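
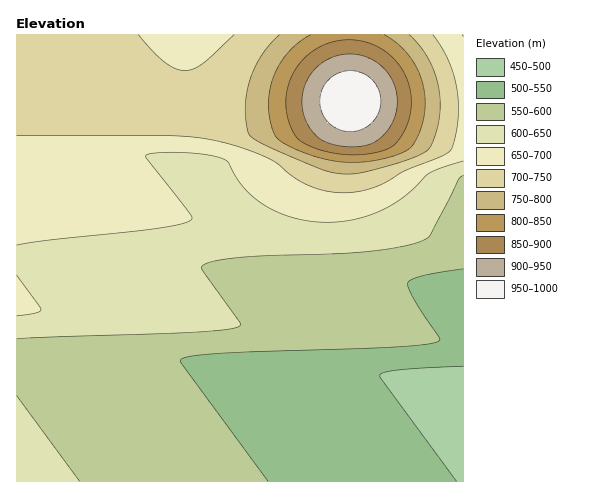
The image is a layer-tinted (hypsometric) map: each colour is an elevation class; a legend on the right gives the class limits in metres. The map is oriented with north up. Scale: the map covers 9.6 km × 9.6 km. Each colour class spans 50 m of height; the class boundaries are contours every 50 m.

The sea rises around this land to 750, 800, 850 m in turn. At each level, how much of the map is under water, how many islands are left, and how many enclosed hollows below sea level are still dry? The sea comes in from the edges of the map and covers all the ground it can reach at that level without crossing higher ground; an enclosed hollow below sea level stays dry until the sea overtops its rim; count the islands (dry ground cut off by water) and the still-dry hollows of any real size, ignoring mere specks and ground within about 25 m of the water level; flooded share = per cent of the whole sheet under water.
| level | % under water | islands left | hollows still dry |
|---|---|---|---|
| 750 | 89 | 0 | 0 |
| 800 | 92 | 0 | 0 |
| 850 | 94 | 1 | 0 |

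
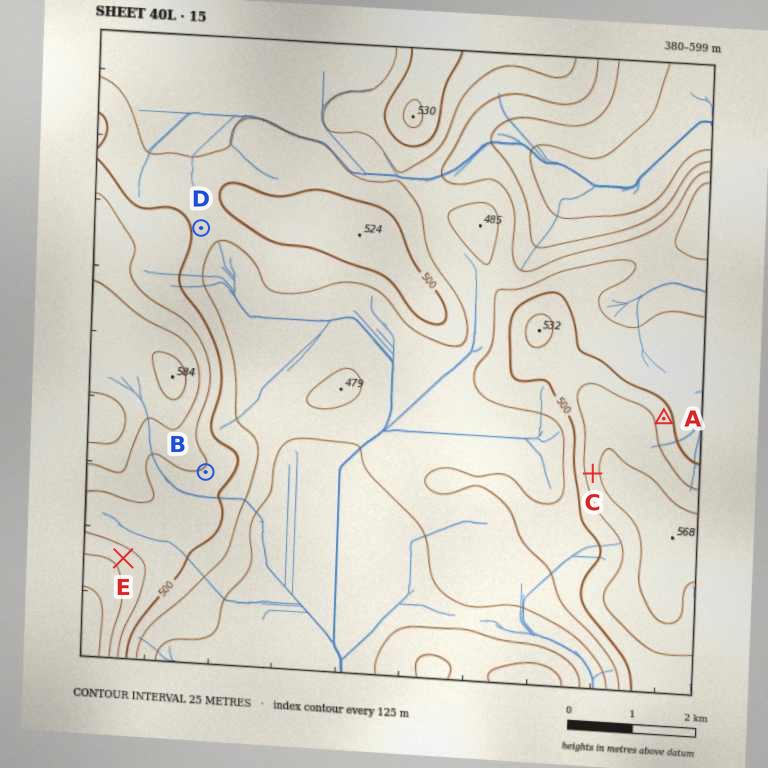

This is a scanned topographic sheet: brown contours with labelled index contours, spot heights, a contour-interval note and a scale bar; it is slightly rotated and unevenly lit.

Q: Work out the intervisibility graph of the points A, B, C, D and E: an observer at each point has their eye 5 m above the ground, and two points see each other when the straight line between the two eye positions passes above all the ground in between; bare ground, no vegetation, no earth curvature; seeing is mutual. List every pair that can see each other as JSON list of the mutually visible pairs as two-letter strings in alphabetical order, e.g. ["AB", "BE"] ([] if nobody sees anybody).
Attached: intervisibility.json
["BC", "BE", "CD", "CE"]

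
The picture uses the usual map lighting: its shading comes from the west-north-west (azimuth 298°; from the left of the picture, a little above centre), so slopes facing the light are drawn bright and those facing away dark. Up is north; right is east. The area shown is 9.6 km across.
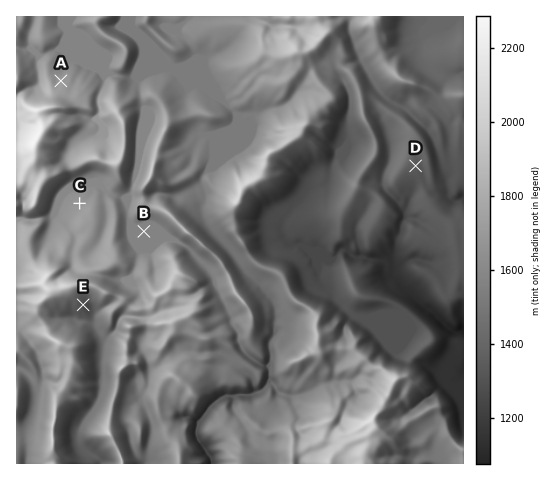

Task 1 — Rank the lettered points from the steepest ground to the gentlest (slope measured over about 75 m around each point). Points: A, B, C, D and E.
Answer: E A D C B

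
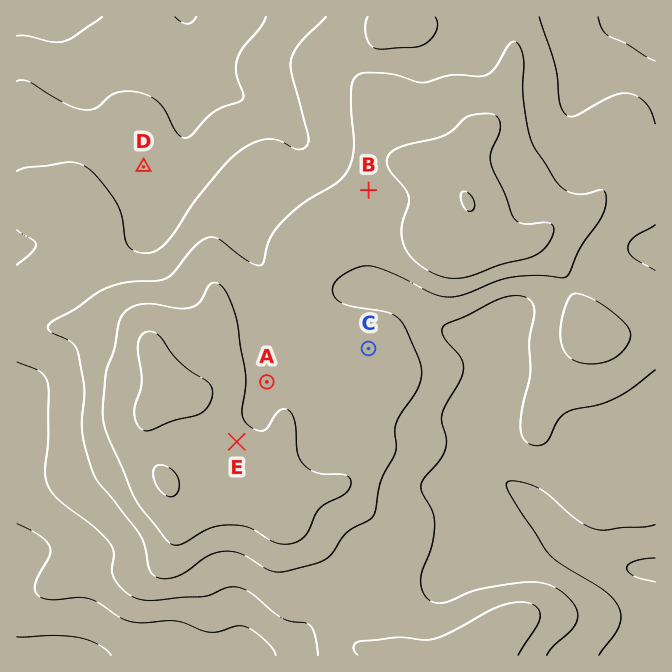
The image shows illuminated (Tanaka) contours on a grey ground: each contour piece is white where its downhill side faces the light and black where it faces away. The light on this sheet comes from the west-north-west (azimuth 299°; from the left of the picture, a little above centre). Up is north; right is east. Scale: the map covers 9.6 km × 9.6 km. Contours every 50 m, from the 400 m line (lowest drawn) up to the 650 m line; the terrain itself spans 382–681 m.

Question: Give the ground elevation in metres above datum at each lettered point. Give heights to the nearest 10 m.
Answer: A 600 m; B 570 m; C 590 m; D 470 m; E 620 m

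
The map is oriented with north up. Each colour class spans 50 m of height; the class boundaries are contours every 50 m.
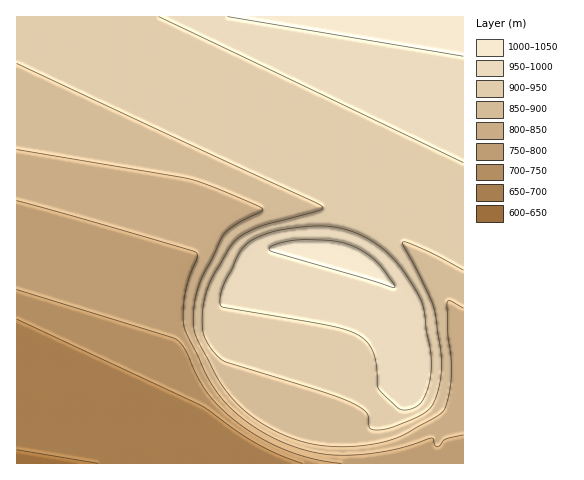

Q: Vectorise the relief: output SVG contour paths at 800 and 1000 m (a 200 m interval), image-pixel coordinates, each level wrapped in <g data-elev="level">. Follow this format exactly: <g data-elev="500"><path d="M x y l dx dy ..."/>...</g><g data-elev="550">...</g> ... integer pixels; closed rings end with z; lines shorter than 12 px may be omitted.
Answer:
<g data-elev="800"><path d="M17 201l179 52 1 5-8 21-5 20-1 21 3 12 22 45 13 21 22 21 27 17 18 9 19 6 19 3 18 1 23-1 23-4 41-12 2 1 2 6 3 2 8-8 17-4"/></g><g data-elev="1000"><path d="M392 287l3 0-1-2-18-23-13-11-16-7-17-3-30-1-20 3-7 2-4 4 5 3z"/><path d="M228 17l235 39"/></g>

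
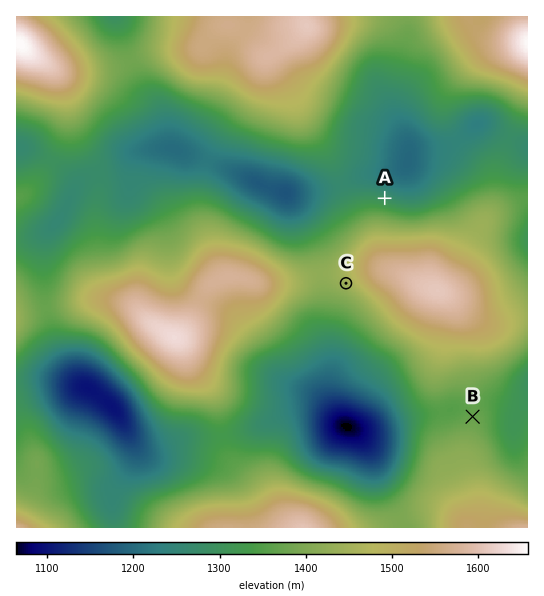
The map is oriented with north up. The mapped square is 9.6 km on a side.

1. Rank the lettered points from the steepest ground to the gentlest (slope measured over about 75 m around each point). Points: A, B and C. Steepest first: A C B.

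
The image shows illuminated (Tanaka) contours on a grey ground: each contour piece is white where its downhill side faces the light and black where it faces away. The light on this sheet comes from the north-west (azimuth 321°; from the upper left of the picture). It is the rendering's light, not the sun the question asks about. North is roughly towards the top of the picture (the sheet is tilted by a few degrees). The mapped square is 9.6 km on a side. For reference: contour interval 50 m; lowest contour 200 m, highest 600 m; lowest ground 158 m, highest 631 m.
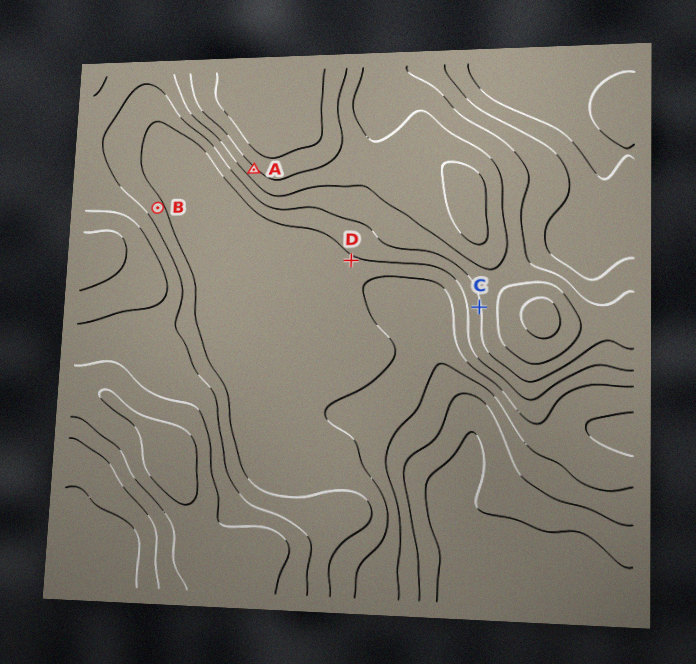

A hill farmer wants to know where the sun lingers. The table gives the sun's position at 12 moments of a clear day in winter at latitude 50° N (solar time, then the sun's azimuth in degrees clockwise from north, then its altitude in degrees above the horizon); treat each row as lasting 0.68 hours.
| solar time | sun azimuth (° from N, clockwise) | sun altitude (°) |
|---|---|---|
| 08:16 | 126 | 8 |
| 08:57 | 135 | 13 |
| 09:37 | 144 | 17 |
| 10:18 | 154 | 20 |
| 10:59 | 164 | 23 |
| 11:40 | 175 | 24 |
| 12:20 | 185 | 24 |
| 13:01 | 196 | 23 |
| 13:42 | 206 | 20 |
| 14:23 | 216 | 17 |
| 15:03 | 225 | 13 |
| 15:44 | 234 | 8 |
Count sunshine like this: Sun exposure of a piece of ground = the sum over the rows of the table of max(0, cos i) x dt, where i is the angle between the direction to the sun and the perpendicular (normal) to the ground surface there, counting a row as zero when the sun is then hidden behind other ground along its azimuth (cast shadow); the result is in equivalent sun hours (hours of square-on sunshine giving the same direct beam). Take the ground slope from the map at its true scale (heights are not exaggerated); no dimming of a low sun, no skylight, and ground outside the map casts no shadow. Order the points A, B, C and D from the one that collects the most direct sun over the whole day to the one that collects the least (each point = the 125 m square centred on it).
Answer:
A > D > C > B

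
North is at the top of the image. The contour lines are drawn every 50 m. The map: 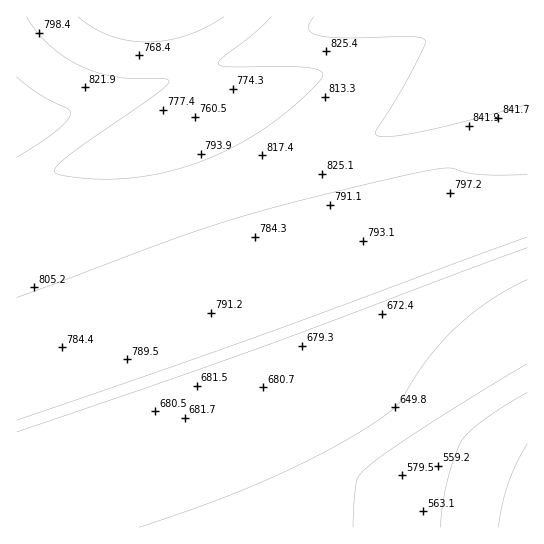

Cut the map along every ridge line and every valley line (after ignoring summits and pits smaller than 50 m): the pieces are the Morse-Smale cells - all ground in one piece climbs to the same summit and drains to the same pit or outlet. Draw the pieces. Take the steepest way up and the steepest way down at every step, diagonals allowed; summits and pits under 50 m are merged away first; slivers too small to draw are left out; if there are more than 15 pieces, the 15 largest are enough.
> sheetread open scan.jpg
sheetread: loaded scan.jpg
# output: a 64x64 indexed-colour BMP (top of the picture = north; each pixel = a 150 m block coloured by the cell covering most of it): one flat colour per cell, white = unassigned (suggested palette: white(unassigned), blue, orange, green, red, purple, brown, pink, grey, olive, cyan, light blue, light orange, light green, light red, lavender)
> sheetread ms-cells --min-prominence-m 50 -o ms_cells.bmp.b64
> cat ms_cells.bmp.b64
<image width="64" height="64" href="data:image/bmp;base64,Qk12CAAAAAAAAHYAAAAoAAAAQAAAAEAAAAABAAQAAAAAAAAIAAATCwAAEwsAABAAAAAAAAAA////ALR3HwAOf/8ALKAsACgn1gC9Z5QAS1aMAMJ34wB/f38AIr28AM++FwDox64AeLv/AIrfmACWmP8A1bDFABERERERERERERERERERERERERERERERERERERERERERERERERERERERERERERERERERERERERERERERERERERERERERERERERERERERERERERERERERERERERERERERERERERERERERERERERERERERERERERERERERERERERERERERERERERERERERERERERERERERERERERERERERERERERERERERERERERERERERERERERERERERERERERERERERERERERERERERERERERERERERERERERERERERERERERERERERERERERERERERERERERERERERERERERERERERERERERERERERERERERERERERERERERERERERERERERERERERERERERERERERERERERERERERERERERERERERERERERERERERERERERERERERERERERERERERERERERERERERERERERERERERERERERERERERERERERERERERERERERERERERERERERERERERERERERERERERERERERERERERERERERERERERERERERERERERERERERERERERERERERERERERERERERERERERERERERERERERERERERERERERERERERERERERERERERERERERERERERERERERERERERERERERERERERERERERERERERERERERERERERERERERERERERERERERERERERERERERERERERERERERERERERERERERERERERERERERERERERERERERERERERERERERERERERERERERERERERERERERERERERERERERERERERERERERERERERERERERERERERERERERERERERERERERERERERERERERERERERERERERERERERERERERERERERERERERERERERERERERERERERERERERERERERERERERERERERERERERERERERERERERERERERERERERERERERERERERERERERERERERERERERERERERERERERERERERERERERERERERERERERERERERERERERERERERERERERERERERERERERERERERERERERERERERERERERERERERERERERERERERERERERERERERERERERERERERERERERERERERERERERERERERERERERERERERERERERERERERERERERERERERERERERERERERERERERERERERERERERERERERERERERERERERERERERERERERERERERERERERERERERERERERERERERERERERERERERERERERERERERERERERERERERERERERERERERERERERERERERERERERERERERERERERERERERERERERERERERERERERERERERERERERERERIiEREREREREREREREREREREREREREREREREREREREREiIiIRERERERERERERERERERERERERERERERERERERESIiIiIiERERERERERERERERERERERERERERERERERERIiIiIiIiIREREREREREREREREREREREREREREREREREiIiIiIiIiIhERERERERERERERERERERERERERERERESIiIiIiIiIiIiERERERERERERERERERERERERERERERIiIiIiIiIiIiIiIREREREREREREREREREREREREREREiIiIiIiIiIiIiIiIRERERERERERERERERERERERERESIiIiIiIiIiIiIiIiIhERERERERERERERERERERERERMyIiIiIiIiIiIiIiIiIiEREREREREREREREREREREREzMzIiIiIiIiIiIiIiIiIiIRERERERERERERERERERETMzMzIiIiIiIiIiIiIiIiIiIRERERERERERERERERERMzMzMzMiIiIiIiIiIiIiIiIiIhEREREREREREREREREzMzMzMzMiIiIiIiIiIiIiIiIiIhERERERERERERERETMzMzMzMzMyIiIiIiIiIiIiIiIiIiERERERERERERERMzMzMzMzMzMyIiIiIiIiIiIiIiIiIiIREREREREREREzMzMzMzMzMzMzIiIiIiIiIiIiIiIiIiIRERERERERETMzMzMzMzMzMzMzMiIiIiIiIiIiIiIiIiIhERERERERMzMzMzMzMzMzMzMzIiIiIiIiIiIiIiIiIiIhEREREREzMzMzMzMzMzMzMzIiIiIiIiIiIiIiIiIiIiIiERERETMzMzMzMzMzMzMzMiIiIiIiIiIiIiIiIiIiIiIiERERMzMzMzMzMzMzMzMyIiIiIiIiIiIiIiIiIiIiIiIiEREzMzMzMzMzMzMzMyIiIiIiIiIiIiIiIiIiIiIiIiIiITMzMzMzMzMzMzMzIiIiIiIiIiIiIiIiIiIiIiIiIiIiMzMzMzMzMzMzMzMiIiIiIiIiIiIiIiIiIiIiIiIiIiIzMzMzMzMzMzMzMiIiIiIiIiIiIiIiIiIiIiIiIiIiIjMzMzMzMzMzMzMyIiIiIiIiIiIiIiIiIiIiIiIiIiIiMzMzMzMzMzMzMzIiIiIiIiIiIiIiIiIiIiIiIiIiIiIzMzMzMzMzMzMzIiIiIiIiIiIiIiIiIiIiIiIiIiIiIjMzMzMzMzMzMzMiIiIiIiIiIiIiIiIiIiIiIiIiIiIi"/>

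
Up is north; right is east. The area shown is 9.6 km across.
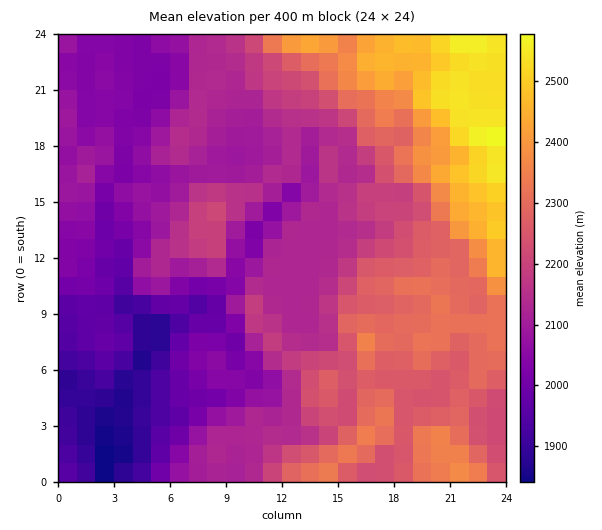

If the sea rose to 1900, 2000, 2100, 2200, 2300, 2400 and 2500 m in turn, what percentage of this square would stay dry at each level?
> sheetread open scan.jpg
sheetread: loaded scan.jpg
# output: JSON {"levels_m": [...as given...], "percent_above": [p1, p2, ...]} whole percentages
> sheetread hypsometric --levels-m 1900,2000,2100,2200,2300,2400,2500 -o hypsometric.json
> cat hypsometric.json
{"levels_m": [1900, 2000, 2100, 2200, 2300, 2400, 2500], "percent_above": [96, 86, 65, 40, 21, 10, 5]}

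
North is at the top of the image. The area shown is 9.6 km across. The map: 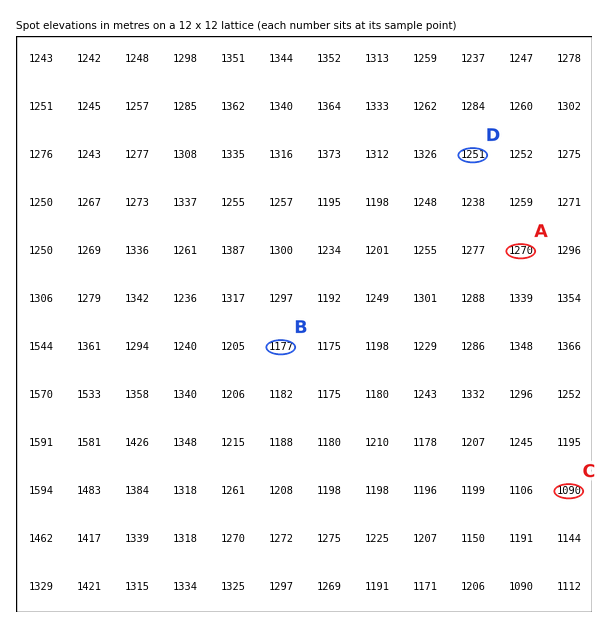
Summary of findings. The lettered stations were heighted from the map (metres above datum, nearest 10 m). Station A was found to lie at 1270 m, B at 1180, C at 1090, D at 1250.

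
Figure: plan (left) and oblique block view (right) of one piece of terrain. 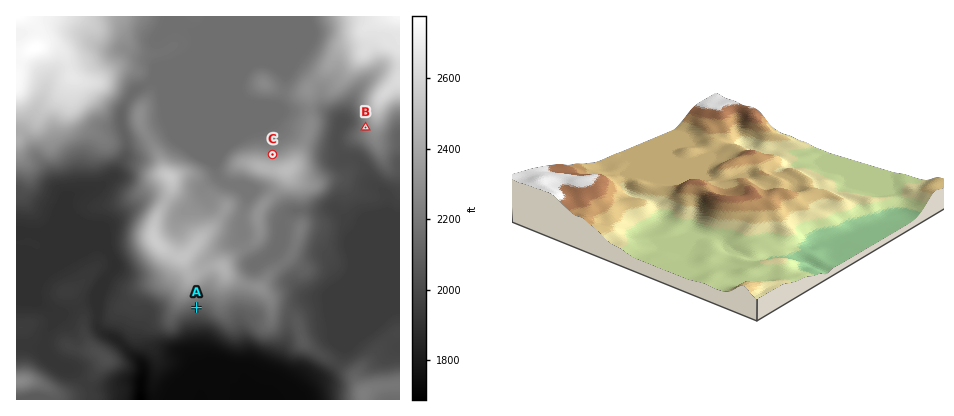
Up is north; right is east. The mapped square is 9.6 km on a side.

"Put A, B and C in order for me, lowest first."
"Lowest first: A B C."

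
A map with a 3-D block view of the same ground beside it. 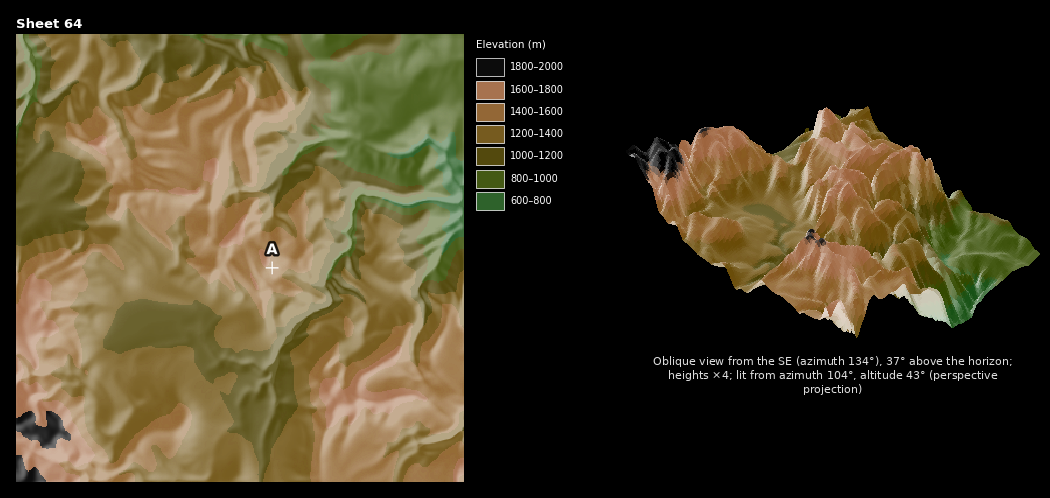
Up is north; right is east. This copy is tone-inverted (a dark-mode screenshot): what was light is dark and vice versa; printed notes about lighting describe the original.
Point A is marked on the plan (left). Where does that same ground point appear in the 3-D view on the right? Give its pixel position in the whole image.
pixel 846 198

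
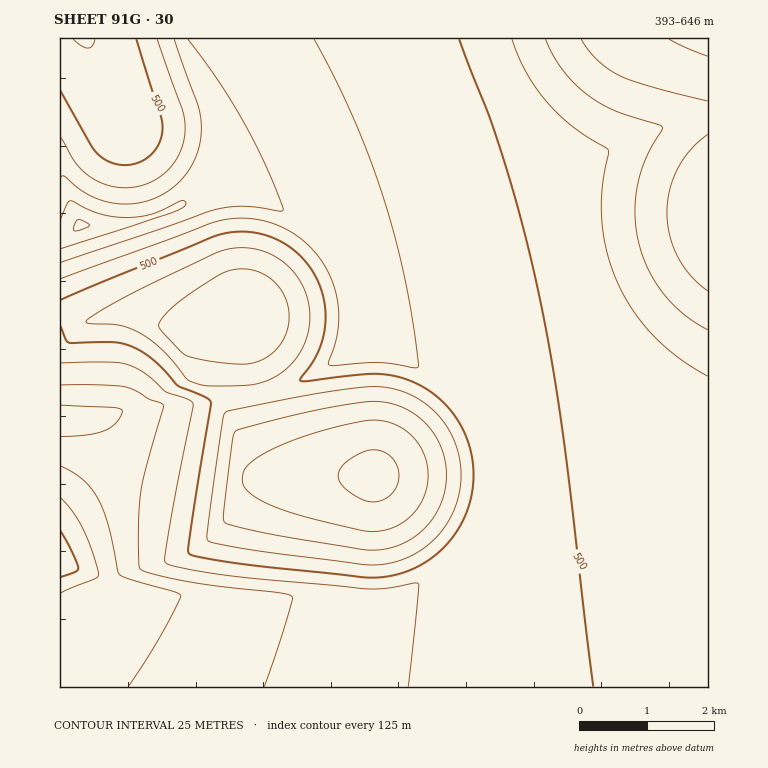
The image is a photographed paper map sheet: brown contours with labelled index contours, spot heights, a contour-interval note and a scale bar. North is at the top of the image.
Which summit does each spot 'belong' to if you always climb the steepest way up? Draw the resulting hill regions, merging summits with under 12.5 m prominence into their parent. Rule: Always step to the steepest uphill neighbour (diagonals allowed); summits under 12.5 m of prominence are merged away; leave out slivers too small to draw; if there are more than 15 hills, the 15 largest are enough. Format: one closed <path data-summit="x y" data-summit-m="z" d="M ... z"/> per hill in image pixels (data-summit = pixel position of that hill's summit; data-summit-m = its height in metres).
<path data-summit="79 225" data-summit-m="603" d="M708 38l-648 0 0 273 7 3 10 8 9 0 28-6 17 0 43 11 28-1 39-9 4 13 14 83 7 23 12 24 7 8 15 6 78 2 27-3 115-5 93-12 91-19 4-2z"/><path data-summit="60 561" data-summit-m="646" d="M64 312l-4 1 0 374 648 0 0-251-95 20-93 12-115 5-27 3-78-2-15-6-7-8-12-24-7-23-14-83-4-13-39 9-28 1-43-11-17 0-28 6-9 0z"/>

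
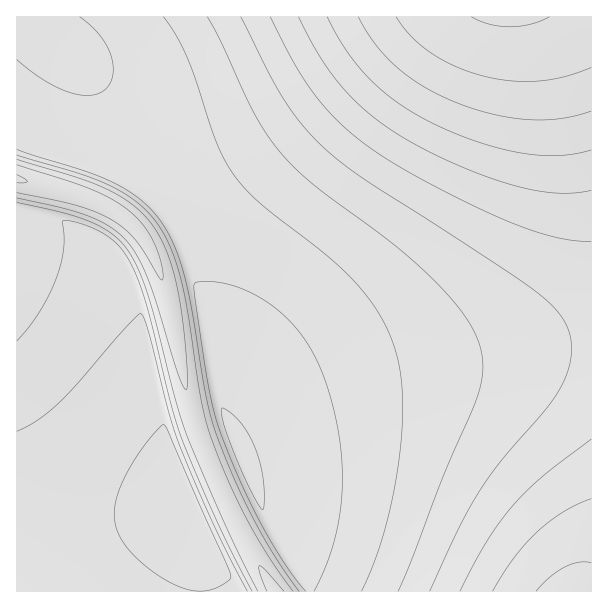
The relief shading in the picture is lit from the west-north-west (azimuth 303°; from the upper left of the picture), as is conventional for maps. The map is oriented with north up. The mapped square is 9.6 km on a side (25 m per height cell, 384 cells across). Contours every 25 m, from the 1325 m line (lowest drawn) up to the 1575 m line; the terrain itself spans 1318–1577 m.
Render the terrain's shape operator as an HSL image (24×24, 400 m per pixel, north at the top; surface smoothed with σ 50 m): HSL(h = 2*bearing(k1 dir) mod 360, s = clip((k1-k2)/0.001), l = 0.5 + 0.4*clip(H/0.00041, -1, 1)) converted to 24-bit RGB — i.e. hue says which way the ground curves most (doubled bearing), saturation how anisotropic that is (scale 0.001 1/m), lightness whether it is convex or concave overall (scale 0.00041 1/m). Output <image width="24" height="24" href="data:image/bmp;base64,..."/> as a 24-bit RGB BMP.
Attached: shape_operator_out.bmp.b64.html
<image width="24" height="24" href="data:image/bmp;base64,Qk32BgAAAAAAADYAAAAoAAAAGAAAABgAAAABABgAAAAAAMAGAAATCwAAEwsAAAAAAAAAAAAAg4N6goJ7gYB7gH98gH58f319fn1+fX1+dk14tgC8zP/OkwCIeVN2e359e359e359fH99fYB+gIF/goOAhYSBh4WCiYWCi4WCgYN7gYJ7gYF8gIB8f399f359fn1+fX1+MgM2z/7Ngv6BQw1DfH5+fH59e359e359fH9+fYB+foJ+gIN/g4SAhoWBiIWCioSBgYJ7gIJ8gIF8f4B9f399fn5+fn5+bkV2uQDg0f/MUwBZe3R+fH5+fH5+fH5+e39+e4B+fIF+fYJ+foN+gYR/hIWAhoSBiIOAgIJ8f4J8f4F9f4B9fn99fn9+fX5+LAQ21f7Ngv1tSBRQfX1+fX5+fH5+fH9+e39+e4B+fIF9fIJ9fYN9f4N+goR/hYSAhoJ/f4J9f4F9f4F9foB9fn99fX9+dWJ9gACq1//MVQBqe3V+fX1+fX5+fX9+fH9+fIB+fIF+e4J9fIJ9fIJ9foN9gIN+g4N/hYF+f4J9f4F9foF9foB9fX9+fX9+MgtCw/yvxf2zLwk8fX1+fX5+fX5/fX9/fX9+fIB+fIF+fIJ9fIJ8fIJ8fYJ8f4J9goJ9g4B+f4J+f4F+foF+foB+fn9+fH1/PAJk3v/MeQCvcl18fX1+fX5/fn9/fn9/fYB/fYB+fIF+fIF9fIF8fIF8fYF8foF8gIF8gX99f4J/f4F/foB+foB/fn9/a2B9XQDN5f/MJARBfH1+fX5/fX5/fn9/foB/foB/foF+fYF9fIF9fIF8fIF7fYB7foB7f4B7gIB8f4J/f4F/f4B/f4B/fn9/Nx5fw/xs5/3JHAg4fX1/fX5/fX9/fn9/foB/foB/foB+foF9foB9foB8foB8foB7foB7fn97fn97gIGAf4GAf4CAf3+Afn5/GQc47P3Otv9EQClofX5/fX5/fX9/fn9/fn9+foB+f4B+f4B9f4B9f4B8f4B8foB7foB7foB7fYB7gIGBgICBf3+Af3+Afn6AHgVH7P/MQwDEbGR+fX5/fX5/fX9/fn9+fn9+fn9+f4B+gIB9gIB9gIB8f4B8f4B7foB7foB7fYB7gIGBf4CBf3+Bf36BfXqANgB86v/MMAB7e3t/fX1/fX5/fn9/fn9+fn9+f399f399gH99gH98gH98gIB8gIB8f4B7foF7fYF7f4CCf3+Bf3+Bf36BY0Z5tPEA5f7NIgVCfX2AfX1/fn5/fn5+fn5+f359f399f399gH98gH98gH98gIB8gIB8gIF8f4F7fYJ7f3+Cf3+Cf36CgH6CJwUu1P7FtvqSPBRXfn2Afn1/f31/f31+fn19f359f358f358gH58gH58gH98gYB8gYF8gIF8f4J8foN7f3+Cf36CgnuBURckAL5RzP/NgACZemyBf32BgH2AgH1/f31+f319f318f318f317gH57gH57gH97gYF8gYJ8gYJ8gIN8f4R7akopNx0HXhwANO7/zP/xePqyWBBPgHyCgXyBgXyBgHx/gHx+gHx8gHx7f3x7gH17gH57gH97gYB7gYF8gYJ8gYN8gYN8gIR8TqD/zeX+zOr/zfP+/xA4TgkjgnqCgXyCgnuCgnuBgXt/gXt+gXt9gHt7gHx7gH17gH57gYB8gYF8gYJ8gYN9gYN9gYR9gYV8zeX+T5z+qEUARhUEczg1gXyCgXuCgnuCgnuBgnuAgnt/gnt+gnt+gXt9gXx8gX18gX99gYF9gYJ9gYJ+gYN+gYR+gYR+goR+Nh0HaEcof3NvgHyAgHyBgHuBgXuBgXqBgnqAgnqAgnp/gnt/gnt+gnx+gn1+gn5+goB+goJ/gYJ/gYN/gYN/gYR/gYR/goR/f32Af3yAf3x/gHyAgHuAgHuAgHqAgXqAgXqAgnqAgnp/g3t/g3x/g31/g35/g39/g4GAgoOAgYOAgYOAgYSAgYSAgYSAgoSAf3x+f3x+f3t+f3t+f3t+f3p+f3p+gHl/gHl/gXp/gnuAg3yAg32Ag36Ag3+Bg4GBg4OCgoOCgoSCgYSCgYSCgYSCgYOBgoOCf3t9fnt9fnt8fnp8fnp8fnp9fnp9f3l+f3p+gHp/gXuAgn2Ag36Bg3+ChIGChIKDhISDg4SEg4WEgoWEgoWEgoSEgoSEgoKDf3p7fnp7fnp7fnp7fXp7fXl7fXl8fnp9fnp+f3t/gH2AgX6Bgn+Cg4GDhIOEhYSFhIWFhIaGg4aGg4WGgoWFgoSFgoKEgoGEf3l6fnl5fnl5fXl5fXl5fXl6fHp6fHp8fXt9fnx+f35/gH+BgYGCgoKEg4SFhIaGhYeHhIaHg4aHg4WHgoSHgoOGgoGGgoGF"/>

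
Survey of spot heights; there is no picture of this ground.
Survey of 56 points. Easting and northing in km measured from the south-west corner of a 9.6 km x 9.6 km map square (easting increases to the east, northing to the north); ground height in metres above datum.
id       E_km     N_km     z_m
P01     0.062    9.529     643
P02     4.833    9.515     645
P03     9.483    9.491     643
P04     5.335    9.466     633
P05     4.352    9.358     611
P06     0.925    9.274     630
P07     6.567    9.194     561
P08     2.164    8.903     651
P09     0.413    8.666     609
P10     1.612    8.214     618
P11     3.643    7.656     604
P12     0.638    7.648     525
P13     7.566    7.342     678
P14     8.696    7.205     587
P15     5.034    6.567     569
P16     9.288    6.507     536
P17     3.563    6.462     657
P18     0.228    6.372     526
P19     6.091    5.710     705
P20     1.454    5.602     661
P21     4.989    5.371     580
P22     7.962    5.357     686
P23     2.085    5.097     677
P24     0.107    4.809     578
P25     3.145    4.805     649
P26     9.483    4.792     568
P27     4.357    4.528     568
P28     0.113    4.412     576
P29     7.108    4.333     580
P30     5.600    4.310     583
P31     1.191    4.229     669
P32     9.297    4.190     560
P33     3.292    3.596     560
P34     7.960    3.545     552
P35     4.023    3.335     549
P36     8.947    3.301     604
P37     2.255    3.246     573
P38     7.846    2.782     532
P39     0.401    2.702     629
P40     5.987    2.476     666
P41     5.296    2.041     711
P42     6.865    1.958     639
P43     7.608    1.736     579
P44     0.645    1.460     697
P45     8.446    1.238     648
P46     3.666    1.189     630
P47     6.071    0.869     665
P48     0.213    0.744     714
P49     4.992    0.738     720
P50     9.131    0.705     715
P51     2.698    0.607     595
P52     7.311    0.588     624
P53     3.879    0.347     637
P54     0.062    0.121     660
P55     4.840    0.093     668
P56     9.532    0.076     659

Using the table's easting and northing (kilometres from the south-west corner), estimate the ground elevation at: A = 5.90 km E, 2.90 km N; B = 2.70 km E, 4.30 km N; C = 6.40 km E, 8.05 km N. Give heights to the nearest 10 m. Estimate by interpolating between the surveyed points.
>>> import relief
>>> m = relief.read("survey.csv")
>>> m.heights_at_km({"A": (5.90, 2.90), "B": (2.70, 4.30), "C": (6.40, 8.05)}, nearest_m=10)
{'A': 630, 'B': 640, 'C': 560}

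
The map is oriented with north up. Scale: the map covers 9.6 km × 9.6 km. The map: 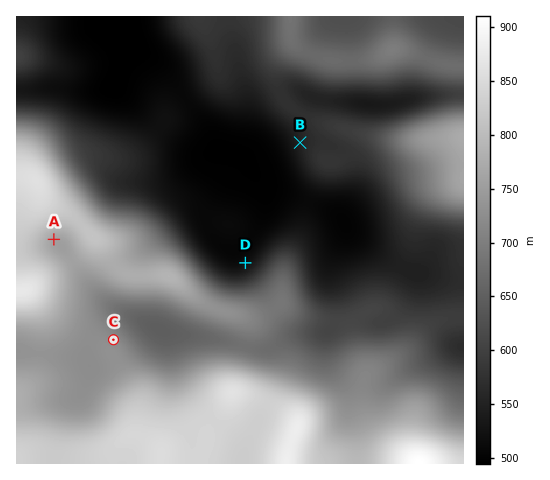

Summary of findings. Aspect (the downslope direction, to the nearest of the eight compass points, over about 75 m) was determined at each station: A SE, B W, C NE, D NW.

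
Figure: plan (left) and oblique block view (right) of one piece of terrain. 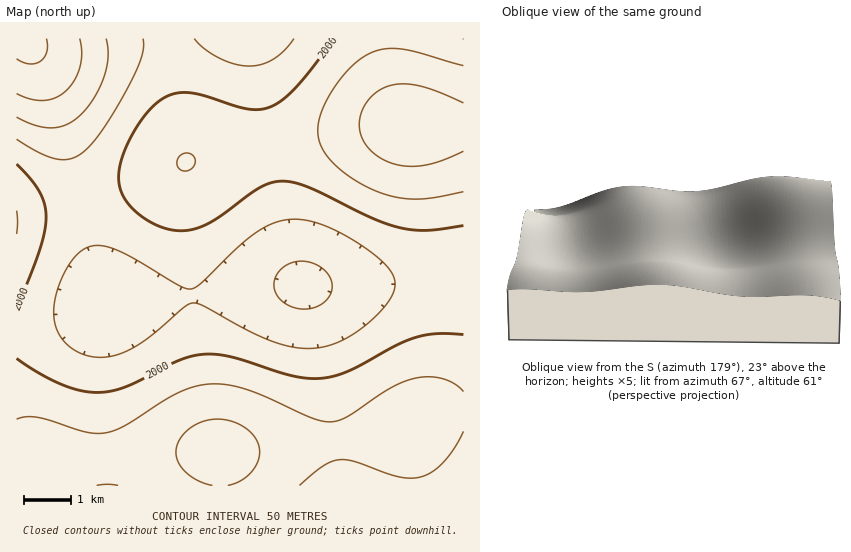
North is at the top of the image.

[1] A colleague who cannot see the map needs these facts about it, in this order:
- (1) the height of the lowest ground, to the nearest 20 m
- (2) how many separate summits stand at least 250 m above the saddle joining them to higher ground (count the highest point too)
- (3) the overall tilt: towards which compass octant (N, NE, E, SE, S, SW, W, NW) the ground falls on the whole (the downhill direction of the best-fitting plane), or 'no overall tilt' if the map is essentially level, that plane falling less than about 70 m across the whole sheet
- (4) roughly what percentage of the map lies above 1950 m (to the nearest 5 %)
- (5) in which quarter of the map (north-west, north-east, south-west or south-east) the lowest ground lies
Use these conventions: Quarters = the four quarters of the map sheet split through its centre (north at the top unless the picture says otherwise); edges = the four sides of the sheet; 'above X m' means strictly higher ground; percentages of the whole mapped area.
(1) About 1780 m is the lowest elevation on the sheet.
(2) There is 1 summit with 250 m or more of prominence.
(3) On the whole the ground falls towards the north-west.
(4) About 80 % of the map lies above 1950 m.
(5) The lowest ground is in the north-west quarter.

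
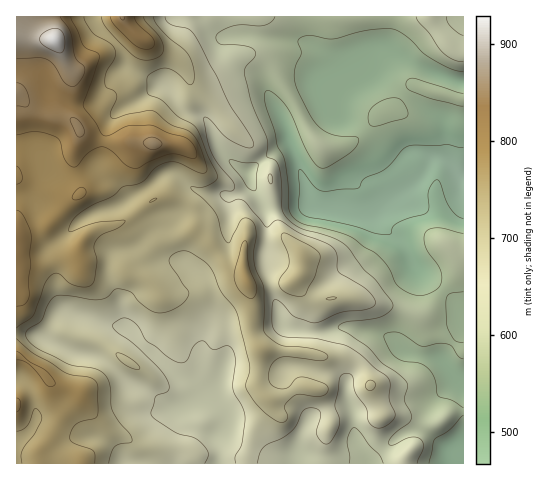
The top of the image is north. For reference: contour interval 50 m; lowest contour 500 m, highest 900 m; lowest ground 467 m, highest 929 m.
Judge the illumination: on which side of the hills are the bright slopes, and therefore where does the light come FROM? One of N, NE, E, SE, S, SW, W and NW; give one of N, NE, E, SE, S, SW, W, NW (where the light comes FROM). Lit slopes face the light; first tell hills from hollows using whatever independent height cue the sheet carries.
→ NW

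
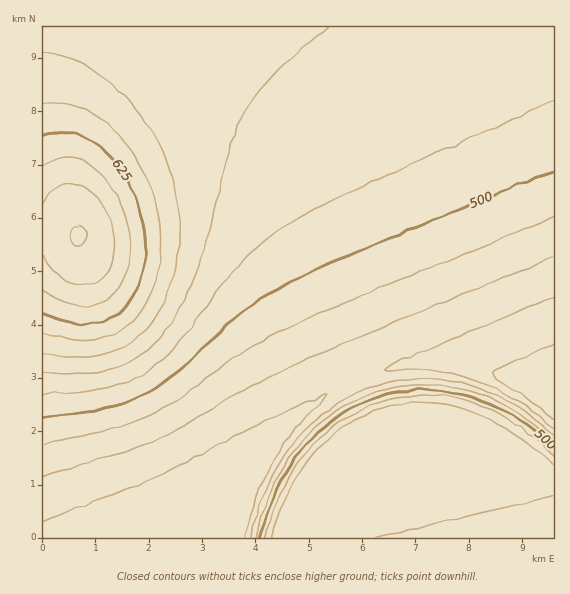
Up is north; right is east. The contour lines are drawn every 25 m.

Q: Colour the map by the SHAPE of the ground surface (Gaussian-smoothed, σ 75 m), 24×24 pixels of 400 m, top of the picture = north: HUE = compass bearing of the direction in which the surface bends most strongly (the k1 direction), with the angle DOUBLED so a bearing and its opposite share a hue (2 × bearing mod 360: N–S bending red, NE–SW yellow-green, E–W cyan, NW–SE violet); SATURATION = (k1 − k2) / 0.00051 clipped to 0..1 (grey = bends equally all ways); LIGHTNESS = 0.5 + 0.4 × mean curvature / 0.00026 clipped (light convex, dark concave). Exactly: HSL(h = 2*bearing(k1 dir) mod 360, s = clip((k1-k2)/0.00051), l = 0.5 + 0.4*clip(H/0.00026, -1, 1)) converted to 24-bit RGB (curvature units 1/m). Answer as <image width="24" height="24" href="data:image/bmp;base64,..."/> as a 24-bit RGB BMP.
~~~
<image width="24" height="24" href="data:image/bmp;base64,Qk32BgAAAAAAADYAAAAoAAAAGAAAABgAAAABABgAAAAAAMAGAAATCwAAEwsAAAAAAAAAAAAAfIB3e4B2e4B2e4F2eoF1eoF1eYF1eYF2YXd/ABcz7M6d7cabe4F3e4B3e4B4e4B4e4B5fIB5fIB6fIB6fYB7fYB8fYB8foB9fYB4fIB3fIB2e4F2e4F1eoF1eYF1eYF1c4B0ACEzO77M/9rMiod2eoB2eoB3eoB3e4B3e4B4e4B4e4B5fIB5fIB6fIB6fYB7f4B4foB3foF2fYF2e4J1eoJ1eIF1eIF1eIB2HWBsAFZf/NPP3IuNe4F2eoB2eoB2eoB2eoB3eoB3eoB3e4B4e4B4e4B5eJx6gIB4gYF3gIF2foJ1fIN1eYN1d4J1d4F2eIB2aIB5ADMwNMea/8zZuX2TeoF2eoB2eoB2eoB2eoB2eoB2eoB3eoB3do98xP3XgX14gX92goJ1gIR1fIV0eIR0dYN1doF3d4B4eIB4NXpoADMh0Zpp/8zs0onFhYV4eoB2eoB2eoB2eoF2eYF2d6idyf7utfTTgnt2g311hYR1gYd0e4d0dYZ0dYR4doJ7eIB7eX96eIB5HXBHADMTSclT/M/6883+upThioC+fYi4hqnRsuP3zP3/kOHLcwckhHd1hX11iIZ1g4t0eot0dIl2dIV8doJ/eIB/en9+e398eYB6LHk+ADMEF4EJl85izLHu2NH60NX7wtX1iMbcqkwnNAEAUQcSh3R1iX11jYx2hJB2eI91c4x8c4eCdIOEd3+Ben+AfH9/fX99fX98YoJhIGQPFDMAIjgATFwAZF8ASDQAMxoARRYBe0g7fYB0i3V5jYB4kZJ7hZZ6d5R5dI6DcYiJcn+FdnyDeX2BfH6Afn+Afn9/fn9+foB9eYFycIFQcHw1engwf3JBgXljfYB3e4B4e4B4jnd/koZ+lJmBh5x/e5eCdJCMb4KKcHqHdHiEeXqDfHyCfn6Bf3+Af3+Af4B/f4B/f4B+foB9foB9foB8fYB7fYB7fIB6fIB5knyHl4+Gl6CJiaGGfpmLc42RbXqMbnOIc3SGeHiEfHuDfn2CgH6CgH+BgH+BgH+AgH+AgIB/f4B/f4B+foB9foB9foB8fYB7lYSOnZuOm6eQjKSMgZmUcoKRanCMbG2Jc3KHeXeFfXuEf32DgH6DgX+DgX+CgX+CgX+BgX+BgH+AgH+AgIB/f4B/f4B+foB9loyToKOVnqyVkKSRg5KWcHSRamiMb2uJdnGHe3eFfnuFgH2EgX6EgX6DgX+Dgn+DgX+DgX+CgX+CgX+BgX+BgH+AgH+AgIB/mJKVoamYoa2Yk5+TgoOTdGyQcWeMdGuJeXKHfHeGf3uFgH2EgX6Egn6Egn+Egn+Egn+Dgn+Dgn+Dgn+DgX+CgX+CgX+BgX+BkpySoKuWoquWmZmRh3yRe2mPd2aLeWyIfHOGfniFgHuFgX2EgX6Egn6Egn+Egn+Egn+Egn+Egn+Egn+Dgn+Dgn+Dgn+DgX+CkJ+On6uRo6aQloiIjnSQgmeNfWeKfW6HfnSGf3mFgHyEgX2EgX6Egn6Egn+Egn+Egn+Egn+Egn+Egn+Egn+Egn+Egn+Dgn+DjaCHnaeKoJ2IlH2Bjm2KhmeLgWmIgHCGgHaFgHqEgXyDgX2DgX6Dgn+Dgn+Dgn+Egn+Egn+Egn+Egn+Egn+Egn+Egn+Egn+Ei56Am6KBmpF+kXR5jGqCiGiHhG2GgnOFgXiEgXuDgX2DgX6DgX6DgX+Dgn+Dgn+Dgn+Dgn+Dgn+Egn+Egn+Egn+Egn+Egn+EiZp6mZt6lYV2jm90iWp9hmuChHCEg3aDgnqDgXyCgX2CgX6CgX+CgX+CgX+CgX+Dgn+Dgn+Dgn+Dgn+Dgn+Dgn+Egn+Egn+EiJV1lZN1kH5xim5xhmx5hG9+g3SBgniBgnuCgX2CgX6BgX6CgX+CgX+CgX+CgX+CgX+CgX+CgX+Dgn+Dgn+Dgn+Dgn+Dgn+EiJBzj4tyi3pwh29yhHB5g3N9gnd/gXuAgX2AgX6BgX6BgX+BgX+BgX+BgX+BgX+CgX+CgX+CgX+CgX+CgX+CgX+Dgn+Dgn+Dh4t0ioRzh3hyhHJ0g3R5gnd8gXp+gXx/gX6AgX6AgH+BgH+BgH+BgH+BgH+BgH+BgX+BgX+BgX+CgX+CgX+CgX+CgX+CgX+DhYd2hoF1hHl1gnZ2gXh6gXp9gHx+gH1/gH6AgH+AgH+AgH+AgH+AgH+AgH+BgH+BgH+BgH+BgH+BgX+BgX+BgX+CgX+CgX+ChIR4g394gnt4gXl5gXt8gHx+gH1/gH5/gH9/gH+AgH+AgH+AgH+AgH+AgH+AgH+AgH+AgH+BgH+BgH+BgH+BgH+BgX+BgX+B"/>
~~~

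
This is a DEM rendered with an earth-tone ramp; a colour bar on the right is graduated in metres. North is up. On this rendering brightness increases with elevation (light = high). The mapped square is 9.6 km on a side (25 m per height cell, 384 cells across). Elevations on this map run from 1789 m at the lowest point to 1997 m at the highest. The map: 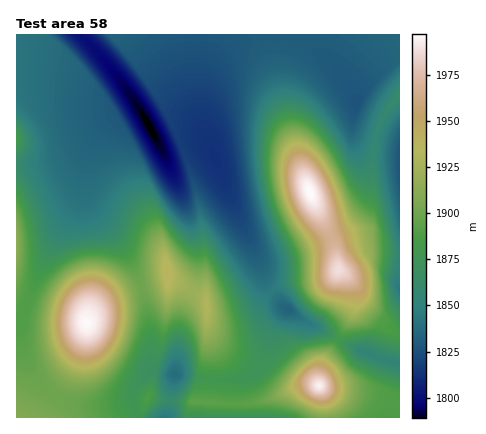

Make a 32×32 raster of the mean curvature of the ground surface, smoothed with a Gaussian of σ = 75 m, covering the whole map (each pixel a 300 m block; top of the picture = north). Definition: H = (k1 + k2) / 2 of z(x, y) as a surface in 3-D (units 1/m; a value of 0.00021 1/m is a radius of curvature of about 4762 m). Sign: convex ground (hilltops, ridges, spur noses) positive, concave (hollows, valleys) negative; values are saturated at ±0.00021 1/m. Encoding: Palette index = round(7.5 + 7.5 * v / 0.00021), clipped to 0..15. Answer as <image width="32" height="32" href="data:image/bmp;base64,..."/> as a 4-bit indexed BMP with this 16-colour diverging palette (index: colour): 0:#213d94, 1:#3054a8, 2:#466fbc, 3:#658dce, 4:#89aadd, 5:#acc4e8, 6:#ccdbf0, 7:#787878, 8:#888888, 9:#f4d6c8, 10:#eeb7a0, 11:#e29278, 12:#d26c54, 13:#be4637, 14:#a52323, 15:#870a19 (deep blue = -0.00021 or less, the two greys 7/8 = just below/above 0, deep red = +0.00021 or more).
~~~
<image width="32" height="32" href="data:image/bmp;base64,Qk12AgAAAAAAAHYAAAAoAAAAIAAAACAAAAABAAQAAAAAAAACAAATCwAAEwsAABAAAAAAAAAAlD0hAKhUMAC8b0YAzo1lAN2qiQDoxKwA8NvMAHh4eACIiIgAyNb0AKC37gB4kuIAVGzSADdGvgAjI6UAGQqHAIh3d3d3xiXImqmHZGiHd3eHd3d3dc6I/Mu7zIi/t3d4d3ZndmV+Mql3dmjM/9h5qndmeHdmWgBJVlVFfP+4mHd2Z4qYZVtSTYiHdEfPpFUydmisynVYgj6Yh3dWm5MBV2VpzdyVRqI+qYd3lkVjVYpladzNpkWzTbh3eXYAW4icZGrcvKY1xF3IdoUxI2vHemRZzLymRdZ9yHaFBIqHy4ZkWL3MlUbnjLdmd0bOqc5xZUaryoVH+YumZmZ4rv3eQGVVeahlWPlqlmZlRXz+yzRmVWd3VWn4WoZmVUVp6Xh1ZmZmZlZ69kt2ZlVWechahmZmZmZni9Q7dmVVaKqpjJRmZ3Zmd42jPGZlVXrMtnuEZmd3d3iOY0tmZVac7rVZhWZ3d3d4nkJ6ZmVWrv6lSYVmd3d3eKsyuGZVV7/9k0mFZnd3d3jGI8d2VWjP+3NKhVZ3d3d40ye3dmVpztpiWoV3d3d3e4Irh3Zmec24Y1uFh3d3d41CXHd2Znm7l1NaplZ3d3e4Irl3d2Z5qoZlWMdWd3d50yXXd3d3iJh2ZkfJd3d3jWI8l3d3d4iIdmdWjXd3eLkyfHd3d3eIh3d3dXl3d3rDJNh3d3d3d3d3d3dXd3itQjyXd3d3d3d3d3d4dYeK1COrh3d3d3d3d3d3iIeIrUIoyHd3d3d3d3d3eIiI"/>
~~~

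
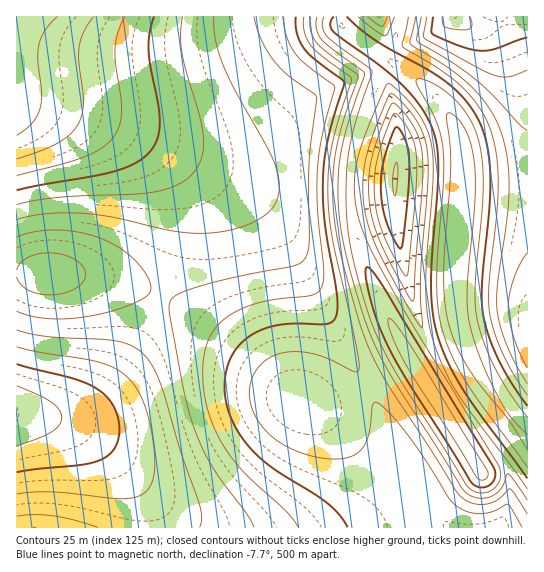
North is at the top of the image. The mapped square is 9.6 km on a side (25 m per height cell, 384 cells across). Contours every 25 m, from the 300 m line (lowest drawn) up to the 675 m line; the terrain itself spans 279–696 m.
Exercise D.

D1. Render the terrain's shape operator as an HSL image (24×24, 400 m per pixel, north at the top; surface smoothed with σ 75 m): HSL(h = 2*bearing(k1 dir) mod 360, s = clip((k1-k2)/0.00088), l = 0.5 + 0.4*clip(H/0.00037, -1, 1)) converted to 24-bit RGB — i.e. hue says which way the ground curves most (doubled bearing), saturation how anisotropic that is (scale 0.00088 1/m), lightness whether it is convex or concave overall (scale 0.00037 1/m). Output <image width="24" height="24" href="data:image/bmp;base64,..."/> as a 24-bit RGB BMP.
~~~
<image width="24" height="24" href="data:image/bmp;base64,Qk32BgAAAAAAADYAAAAoAAAAGAAAABgAAAABABgAAAAAAMAGAAATCwAAEwsAAAAAAAAAAAAAiYaHh4OHhoCFhHyDgnmAgHV8f3J5gHF0gHBxgHJwgHZwgHpxgYBzf4J1fYN2fYV4fYZ7f4d9gIV/gnR8h0tSjm8vNG0sZTZoh4SAhX5+hXt+hHh9g3V8gXJ7gXB6gnB3gnF1g3N0g3d1g353goR4foV5e4Z5eYh5eoh8fId9e36BfFF7liJs6qByFOddFA48hYJ6hHx4g3d3gnR4gXJ5gXB6gnB7g3F6hHR6hXd6hXt6hoN9g4d+foh8e4l9e4p+e4l/e4V/fGh9ay5ph0OF2fXWlG3+LA5ig4BzgXpzgHZzf3Jzf3F2f3B5gXF8g3R9hXd+h3t/h4CAiYiDhYqDgYuCfouDfYuDfIiCeHWAdUJ0aSpmjtyTzP/PMwAtftKegX5tgHpufndvfHRwfHFyfHJ4f3R8gneAhXyDh4GFiYaHiouIiI6IhY6Jgo2If4uHe4KFell8ZiVkVqiHzP/QVABEqye2t/TIgX5ofnxpfHpre3lueXdyeHV3eXd8fXuBgICFhISJiIqMjI+Pi5GPiJCQhY2OgYaKfmyEcjJxeTh3vfbCRf9NNQAvsfC9m+SsgoBpfn9qen1sdnxvc3tyc3x5dX9/eYOEfoeIgouMh4+Pi5GQjJGQio2PhoeMg3qJfkiAbCRrfsqFzP/QMwAxkt6UrfC0b6J1hINzfoJ0eIF0c4B1c4F6cYJ/coWDdoiGeouIf42Kg46LiI+Lio2KiIiKiIKJhWKHcSdylUqVzv3QiQCxnhSUwfS8gseBck1siId9f4Z9eoZ9d4aAdIeCcYeGcYmHdIuHd4yHe42HgI2GhIyFh4qGh4SFiHWHez9/cih1o+Khzv3PKwAzu+Glue2neIxjazxri4uIhIqJgIuKe4yLd4yLc4qLcouLc4yJdoyGeYuEfIqCgImAhYeChX6AgmCDZyVwp1Ol0v7NTAKuYAx33PK+qtOCZk1sZ0NwjY2SiY2ShIySf4uReoqPdoiOdIiMdYuKdomGeIiCeod+foZ8g4R9gXV9c0N6YiZsr+Ke2PzPHAAzsnFy7fXBr7tzT0JkX09zkJCcjI2bh4uZg4iWfoWTeYOPd4OMeIWJeIaFeYR/eYJ6fYJ5gH94fGZ7Xytrh0eO2v7NkNR7FwAztauG9vTBtLB5RkJwWFV8kJCcjYybioiZhoSWgX+Se3uOenyJen6Fe4CCe399fH95foB4fXl2blN3UiNon8t/3P/MWS1/EQIxsqaC9u/Cua+BQ0Z3VVd+jY2TjomTjYWSi4KQiH6Og3uKgHqHf3uDf3yAfnx8fn16f315e3N5WkF0Uy522vTAyPKmIAw5HhZXqZ179uzBwraJRkx6Uld+i4mJjIWKjIGKjH6JinuIiHmHhniEg3mBgXp+gHp7gHt6f3x5d3B7RjVxV0GJ7v3Orc9uEQcsKSxpoJRy9Ou9zMGRSlF+TlN+h4aAh35+iHt+iHh+iHd/h3Z/hXZ+hHd9gnh7gnl6gXp5gHx6cm98NjFwUEuW+v/MrrlaCggvLzVql5Fq8+u31MyZT1OCS05+g4J2g3x1hHd0hXNzhXN1hHN3hHV4g3Z4g3d4gnl5gnt6gX17cHB9MjlySlWW//nMu69bCQ4vLTBkio5k8fGx19afUVCGS0l/gH5tgHptgXdtgXVugnRvgnRxgnVzg3d1g3l3g3t5g316gn98dHh+OE13PlqK/OvP1rF7CBIsJiNJfI1d5POwytOgWE2KVEqAfnxsfnpsf3ltf3hvgHhxgXhzgXl1gnt3gnx5g356g4B8g4J9eYCAR2J7K1N27s+0+Na9BwksLyRBa7ZX0/a8sMObYkSNYk+DfXtzfntzfnt0f3t1f3t3gHx4gXx5gX17gn98g4B9g4J+hIR+foJ8WnR8JFNrwJJ0/93MFgAzSHaDkemkvvC+m32mcj2JdVmGfnx6fnx6fn17f318f318gH19gH59gX9+goB+g4F/hIN/hIJ+g3h3eWFhIUgvHFkn/t7NaQCNjebNv/XZmMOnkk2PgEOFgWmHfn2Bfn6Cfn6Cf36Cf36CgH+CgX+CgoCCg4CBg4GAhIKAg3x/hmV6hEVfej5MRGksZ9QEdNnrtvTnksa2kVt+gz5zhlmDhXmHfX6JfX6Jfn6Jf36JgH6IgX6Hgn+GhICFhYGEhYGChIGBgXaEflGMrzqnrnqcntvMufbtWetaMKQMcF9BfEBdgFFtgmx1f4aFfICQfX2Qf32QgX2Pgn2Og32MhX6Khn+JiIGIh4GFhYGEdnKFTkmRV0zJ3+Ds1vXqTrfY+gCV6s6VDzkrWjJPfko2dI1AWo5j"/>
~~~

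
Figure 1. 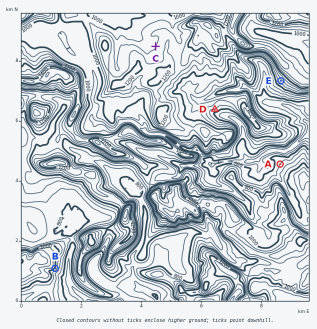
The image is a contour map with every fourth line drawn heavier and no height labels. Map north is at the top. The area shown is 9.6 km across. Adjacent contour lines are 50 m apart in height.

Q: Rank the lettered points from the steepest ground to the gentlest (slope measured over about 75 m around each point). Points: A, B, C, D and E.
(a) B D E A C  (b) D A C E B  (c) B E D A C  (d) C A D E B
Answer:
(c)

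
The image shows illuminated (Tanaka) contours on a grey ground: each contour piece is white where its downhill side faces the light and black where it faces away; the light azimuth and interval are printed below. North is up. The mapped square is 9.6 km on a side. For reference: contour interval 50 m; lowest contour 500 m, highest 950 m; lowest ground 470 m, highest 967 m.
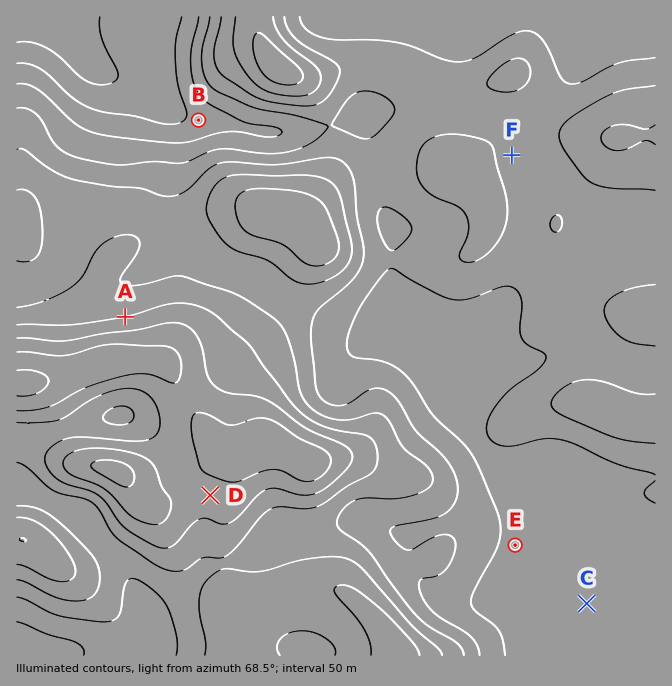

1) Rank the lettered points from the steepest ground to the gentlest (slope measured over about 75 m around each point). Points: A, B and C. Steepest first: A B C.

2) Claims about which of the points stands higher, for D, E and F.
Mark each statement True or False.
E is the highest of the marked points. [False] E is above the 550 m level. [True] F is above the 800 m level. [False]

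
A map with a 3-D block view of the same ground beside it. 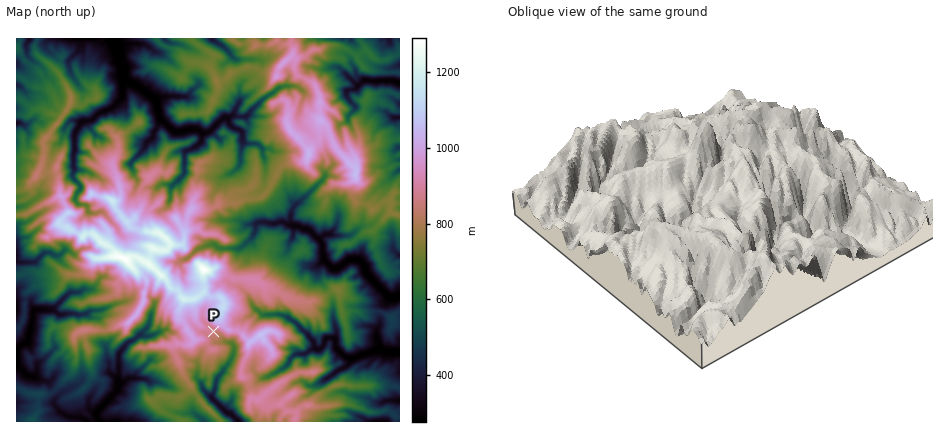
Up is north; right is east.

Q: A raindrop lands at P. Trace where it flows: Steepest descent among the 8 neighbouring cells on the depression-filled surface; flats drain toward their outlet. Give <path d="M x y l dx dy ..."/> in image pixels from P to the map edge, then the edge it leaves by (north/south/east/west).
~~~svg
<path d="M214 332l2 0 10 10 4 0 4 4 0 8-4 6-12 18-2 4 0 6-4 8 0 2 14 14 6 2 6 8"/>
exit: south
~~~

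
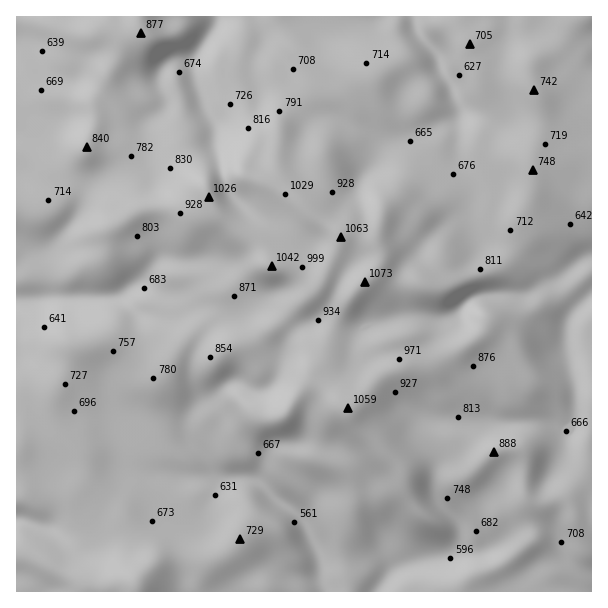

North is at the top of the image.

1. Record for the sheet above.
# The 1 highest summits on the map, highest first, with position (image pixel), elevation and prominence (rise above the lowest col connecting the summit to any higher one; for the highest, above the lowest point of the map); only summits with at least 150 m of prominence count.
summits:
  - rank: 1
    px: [365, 282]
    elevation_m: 1073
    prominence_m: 584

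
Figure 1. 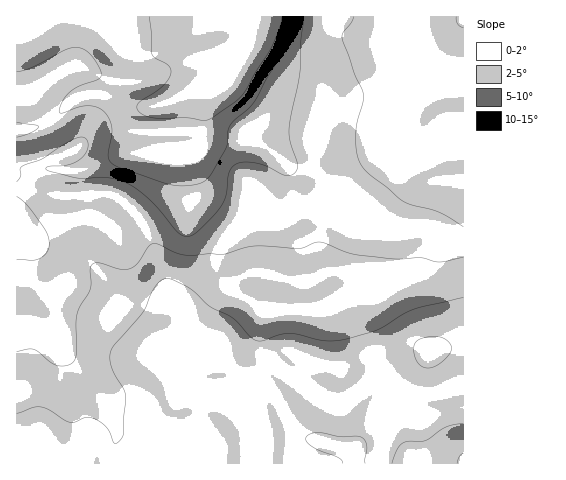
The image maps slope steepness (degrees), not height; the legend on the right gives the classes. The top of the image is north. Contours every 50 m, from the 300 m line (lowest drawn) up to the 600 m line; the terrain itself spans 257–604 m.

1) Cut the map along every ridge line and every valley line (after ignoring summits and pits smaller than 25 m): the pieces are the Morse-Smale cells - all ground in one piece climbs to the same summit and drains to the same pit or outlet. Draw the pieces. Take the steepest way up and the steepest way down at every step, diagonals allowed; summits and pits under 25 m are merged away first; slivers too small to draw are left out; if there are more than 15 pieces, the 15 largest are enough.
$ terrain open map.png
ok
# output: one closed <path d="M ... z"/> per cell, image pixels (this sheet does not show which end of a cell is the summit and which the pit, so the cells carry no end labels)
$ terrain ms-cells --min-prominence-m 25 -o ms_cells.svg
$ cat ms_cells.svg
<path d="M246 16l-230 1 1 447 447-1 0-73-40 3-21-7-9-8-6-9-14-12-9-25-3-16 2-16 25-11 14-15 1-22-5-20-4-4-9-1-29-13-38-35-14-8-15-5-21-17-11-6-8-2-47 1-1-2 2-53 4-3 13-2 17-18 8-19-1-23z"/><path d="M244 50l-9 18-14 14-13 2-4 3-2 45 1 10 47-1 8 2 11 6 21 17 15 5 14 8 38 35 12 6 21 8 40-1 9 5 14 12 11 0-1-162-24 0-23 8-21 0-34 5-25 0-30-10-25-5-31-20-5-5z"/><path d="M463 16l-215 0-3 6 0 33 36 25 25 5 30 10 25 0 34-5 21 0 23-8 24 0z"/><path d="M430 227l-35 2 5 6 4 17-1 22-14 15-24 9-3 11 3 23 9 25 13 11 7 10 9 8 21 7 40-4 0-144-13-3-12-10z"/>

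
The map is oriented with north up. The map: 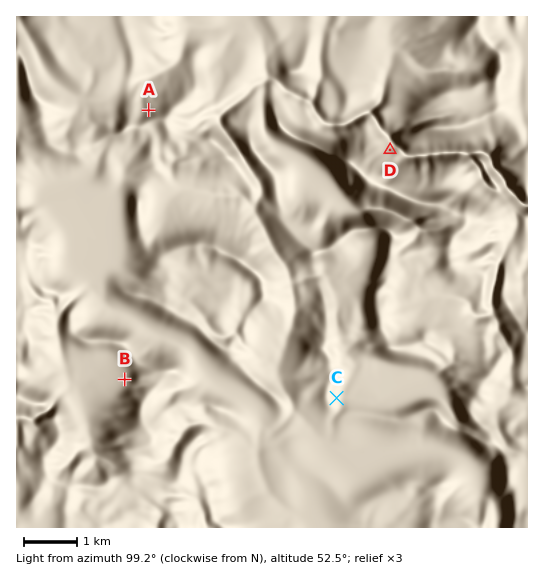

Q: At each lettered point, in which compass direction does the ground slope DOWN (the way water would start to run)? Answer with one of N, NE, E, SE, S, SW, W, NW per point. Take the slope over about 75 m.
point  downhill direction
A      NW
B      W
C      E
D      NE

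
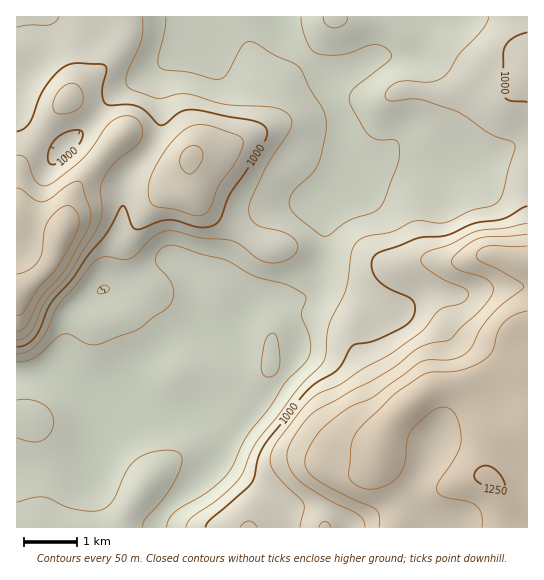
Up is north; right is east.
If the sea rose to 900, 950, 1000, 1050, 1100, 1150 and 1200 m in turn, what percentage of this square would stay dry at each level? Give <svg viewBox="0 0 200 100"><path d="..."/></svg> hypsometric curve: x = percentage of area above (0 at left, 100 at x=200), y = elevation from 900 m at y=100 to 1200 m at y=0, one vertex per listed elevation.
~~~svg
<svg viewBox="0 0 200 100"><path d="M151 100l-48-17-29-16-22-17-15-17-9-16-13-17"/></svg>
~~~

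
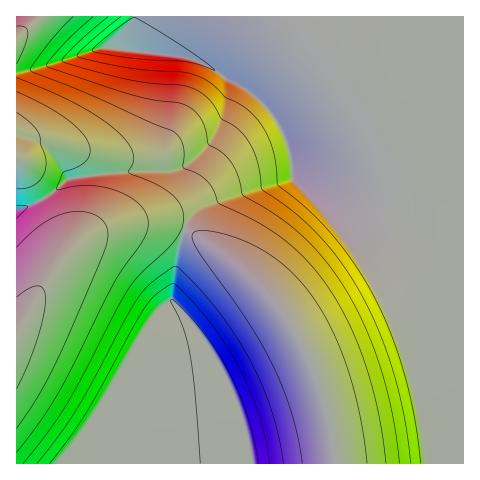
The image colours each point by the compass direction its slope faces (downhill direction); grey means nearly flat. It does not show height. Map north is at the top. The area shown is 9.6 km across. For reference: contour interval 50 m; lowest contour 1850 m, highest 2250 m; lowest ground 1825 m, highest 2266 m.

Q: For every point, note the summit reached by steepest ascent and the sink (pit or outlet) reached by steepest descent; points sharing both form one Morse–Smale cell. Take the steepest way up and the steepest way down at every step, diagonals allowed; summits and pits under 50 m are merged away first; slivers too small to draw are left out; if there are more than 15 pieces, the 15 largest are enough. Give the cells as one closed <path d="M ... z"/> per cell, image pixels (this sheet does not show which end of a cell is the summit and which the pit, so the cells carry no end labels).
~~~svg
<path d="M463 16l-446 0 0 56 25-5 59-19 11 0 77 10 22 9 13 11 13 6 3 4-26 51-12 15-15 11-11 5-51 1-57 8-22 19-30 13 0 117 37-61 18-19 11-9 17-8 25-6 38-1 13 2 21 9 40 28 24 22 24 30 19 33 14 34 13 46 5 36 128 0z"/><path d="M162 224l-29 0-37 8-22 13-14 13-16 23-28 48 0 134 318 1-3-30-13-49-15-37-19-33-24-30-30-26-42-28z"/><path d="M112 48l-11 0-59 19-26 6 1 138 29-13 22-19 44-7 68-3 22-15 17-22 21-44-3-4-13-6-13-11-22-9z"/>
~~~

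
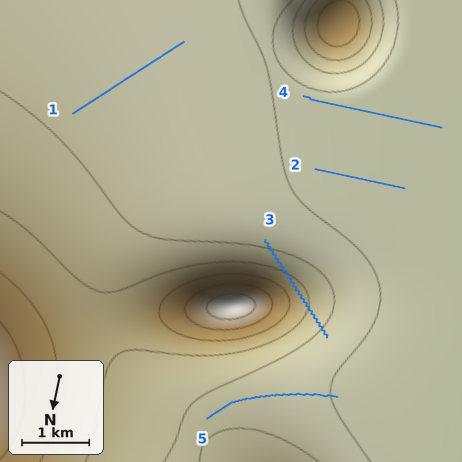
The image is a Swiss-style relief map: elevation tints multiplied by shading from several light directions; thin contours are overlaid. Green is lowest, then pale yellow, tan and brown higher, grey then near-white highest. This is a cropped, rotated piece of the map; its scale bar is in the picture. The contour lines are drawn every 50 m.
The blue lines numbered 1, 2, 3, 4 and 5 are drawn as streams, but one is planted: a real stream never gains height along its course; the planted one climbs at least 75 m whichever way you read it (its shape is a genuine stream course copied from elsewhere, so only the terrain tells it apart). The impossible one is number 3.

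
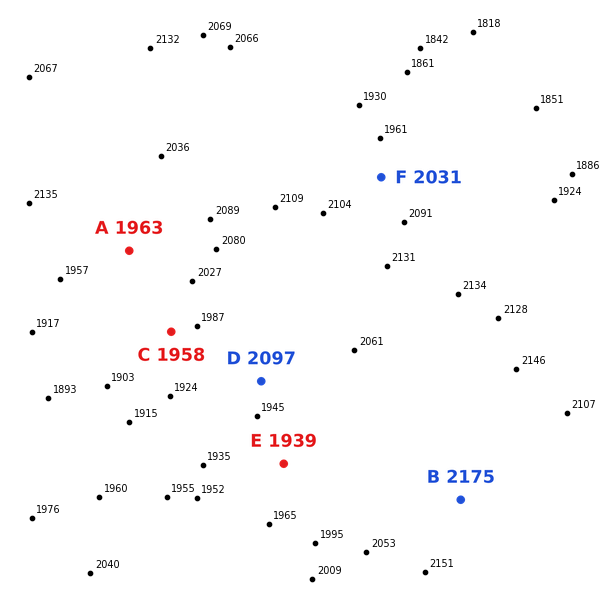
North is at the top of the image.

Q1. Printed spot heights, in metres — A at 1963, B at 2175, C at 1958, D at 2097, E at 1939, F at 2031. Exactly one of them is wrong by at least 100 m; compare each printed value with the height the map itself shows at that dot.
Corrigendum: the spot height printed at D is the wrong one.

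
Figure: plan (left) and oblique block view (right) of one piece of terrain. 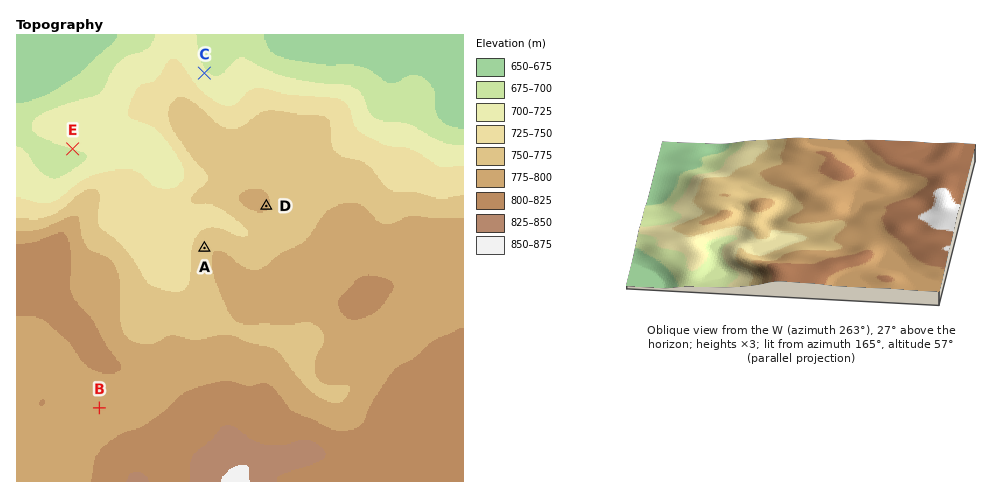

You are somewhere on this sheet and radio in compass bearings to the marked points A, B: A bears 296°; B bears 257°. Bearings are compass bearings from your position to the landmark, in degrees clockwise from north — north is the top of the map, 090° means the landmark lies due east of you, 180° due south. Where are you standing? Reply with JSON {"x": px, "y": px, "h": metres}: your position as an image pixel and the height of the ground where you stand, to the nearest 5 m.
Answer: {"x": 393, "y": 340, "h": 780}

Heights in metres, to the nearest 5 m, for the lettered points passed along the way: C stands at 705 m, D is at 780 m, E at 700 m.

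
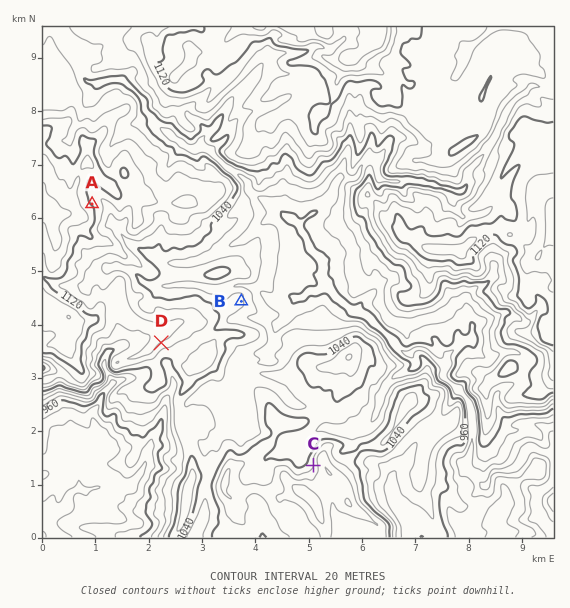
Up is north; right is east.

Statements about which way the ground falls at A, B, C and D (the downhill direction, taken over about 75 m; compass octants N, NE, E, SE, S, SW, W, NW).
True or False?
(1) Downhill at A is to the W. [False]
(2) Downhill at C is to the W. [True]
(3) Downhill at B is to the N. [False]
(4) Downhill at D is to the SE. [True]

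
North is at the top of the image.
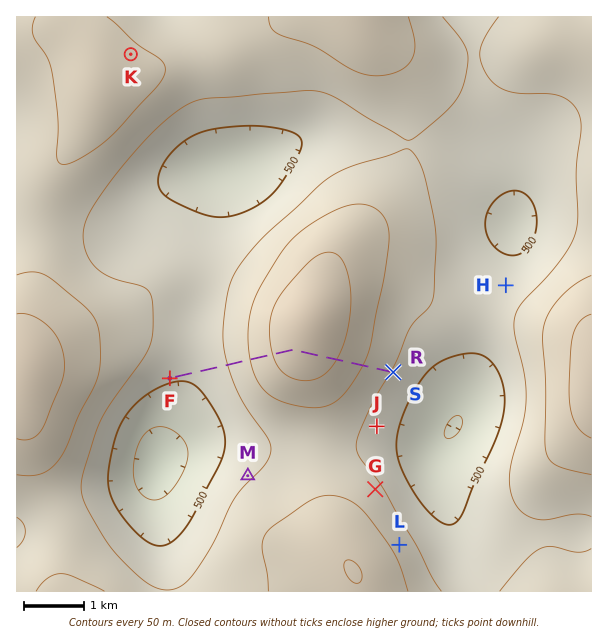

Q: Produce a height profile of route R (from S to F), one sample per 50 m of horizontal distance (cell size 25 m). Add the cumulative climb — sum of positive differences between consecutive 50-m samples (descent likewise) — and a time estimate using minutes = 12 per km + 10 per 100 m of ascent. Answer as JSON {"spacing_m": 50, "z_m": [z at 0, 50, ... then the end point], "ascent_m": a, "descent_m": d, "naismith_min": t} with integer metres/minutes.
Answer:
{"spacing_m": 50, "z_m": [546, 551, 556, 561, 566, 571, 576, 582, 587, 592, 598, 603, 609, 615, 620, 626, 632, 637, 643, 648, 653, 658, 663, 667, 671, 674, 677, 680, 682, 683, 684, 685, 684, 683, 682, 679, 675, 671, 667, 662, 657, 651, 645, 639, 633, 626, 620, 613, 606, 599, 593, 586, 579, 572, 566, 560, 554, 548, 542, 537, 533, 528, 524, 521, 518, 515, 513, 511, 509, 508, 507, 506, 505, 505, 505, 505, 505, 506], "ascent_m": 139, "descent_m": 180, "naismith_min": 60}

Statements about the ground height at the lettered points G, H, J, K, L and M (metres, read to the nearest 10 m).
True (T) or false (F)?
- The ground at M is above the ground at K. F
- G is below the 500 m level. F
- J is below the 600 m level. T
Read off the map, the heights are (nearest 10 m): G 560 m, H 520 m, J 530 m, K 610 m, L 580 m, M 550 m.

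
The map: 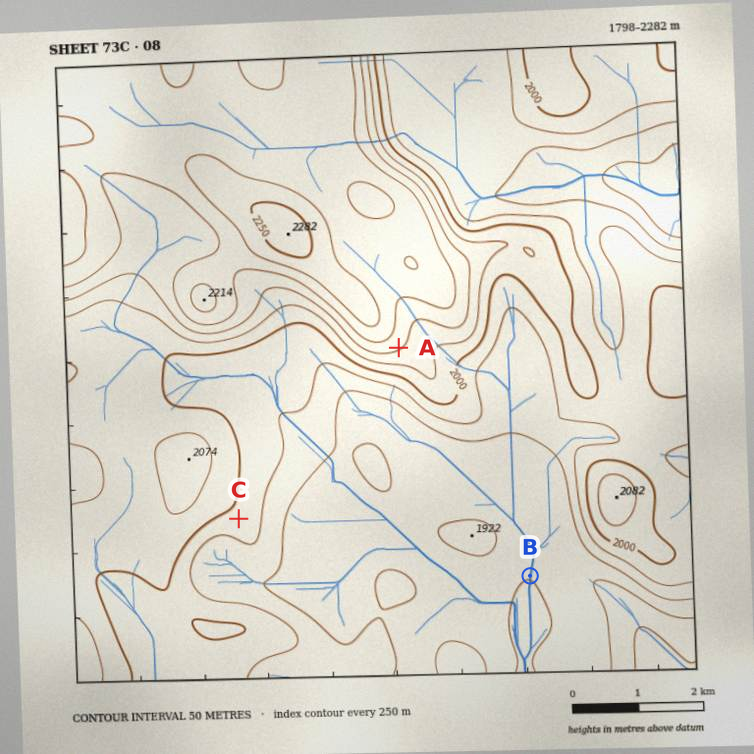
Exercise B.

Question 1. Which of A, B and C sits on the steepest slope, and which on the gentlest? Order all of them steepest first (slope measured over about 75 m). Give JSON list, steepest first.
["A", "C", "B"]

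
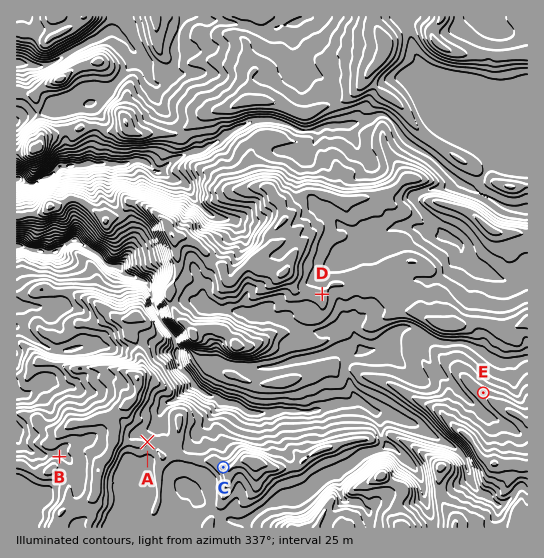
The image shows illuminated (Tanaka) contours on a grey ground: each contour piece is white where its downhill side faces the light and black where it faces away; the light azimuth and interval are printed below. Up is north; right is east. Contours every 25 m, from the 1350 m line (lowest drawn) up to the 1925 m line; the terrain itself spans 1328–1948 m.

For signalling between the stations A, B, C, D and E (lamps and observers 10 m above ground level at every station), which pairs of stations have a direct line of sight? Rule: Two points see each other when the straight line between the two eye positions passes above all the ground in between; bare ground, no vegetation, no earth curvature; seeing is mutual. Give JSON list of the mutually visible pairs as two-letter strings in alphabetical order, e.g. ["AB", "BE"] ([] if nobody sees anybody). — ["AC", "AE", "CD", "DE"]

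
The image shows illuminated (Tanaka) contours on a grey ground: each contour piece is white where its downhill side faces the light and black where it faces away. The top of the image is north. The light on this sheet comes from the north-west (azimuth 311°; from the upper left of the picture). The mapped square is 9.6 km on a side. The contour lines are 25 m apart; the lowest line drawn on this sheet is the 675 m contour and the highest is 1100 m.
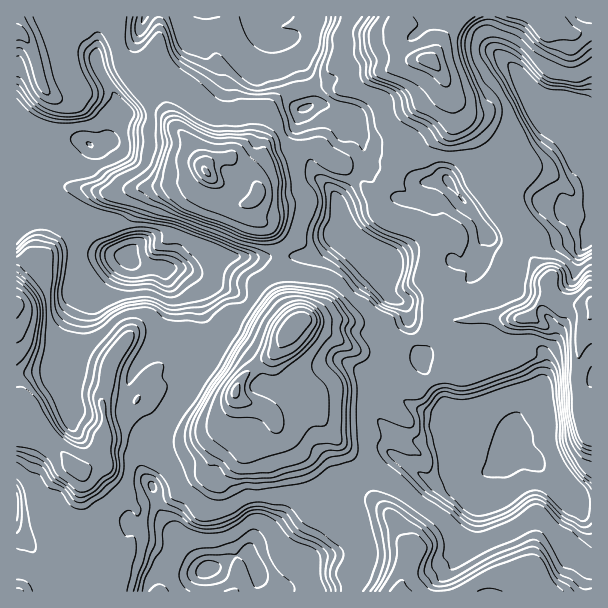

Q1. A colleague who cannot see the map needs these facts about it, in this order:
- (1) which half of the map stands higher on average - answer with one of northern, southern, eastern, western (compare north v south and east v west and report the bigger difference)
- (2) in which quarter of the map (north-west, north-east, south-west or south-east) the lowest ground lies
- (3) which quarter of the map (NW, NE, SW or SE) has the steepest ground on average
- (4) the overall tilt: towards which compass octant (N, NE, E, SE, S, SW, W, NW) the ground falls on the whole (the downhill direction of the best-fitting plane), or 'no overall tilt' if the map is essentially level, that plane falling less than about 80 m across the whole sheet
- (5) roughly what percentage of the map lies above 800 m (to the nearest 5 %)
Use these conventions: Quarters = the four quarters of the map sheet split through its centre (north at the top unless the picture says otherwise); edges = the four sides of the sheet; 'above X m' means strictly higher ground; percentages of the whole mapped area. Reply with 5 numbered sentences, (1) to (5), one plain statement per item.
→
(1) On average the southern half of the map is the higher ground.
(2) Look to the north-west quarter for the lowest ground.
(3) Slopes are steepest in the north-west quarter.
(4) On the whole the map has no overall tilt.
(5) Ground above 800 m makes up about 80 % of the sheet.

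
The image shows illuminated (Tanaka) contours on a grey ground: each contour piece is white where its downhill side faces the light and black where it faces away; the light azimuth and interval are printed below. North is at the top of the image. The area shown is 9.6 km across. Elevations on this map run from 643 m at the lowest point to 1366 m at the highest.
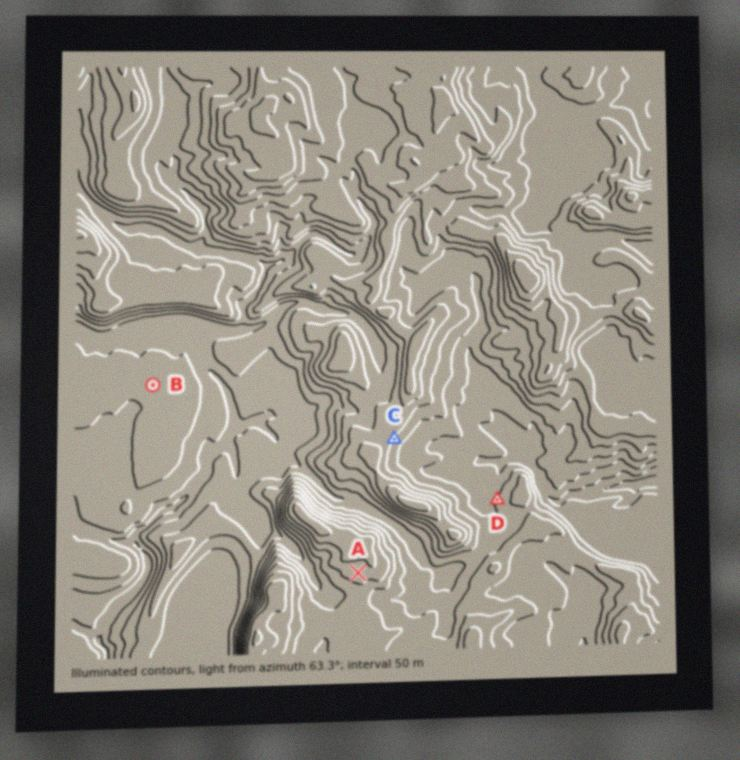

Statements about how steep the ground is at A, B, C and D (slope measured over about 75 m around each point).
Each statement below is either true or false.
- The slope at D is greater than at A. true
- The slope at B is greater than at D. false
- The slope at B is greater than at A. false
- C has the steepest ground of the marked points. true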